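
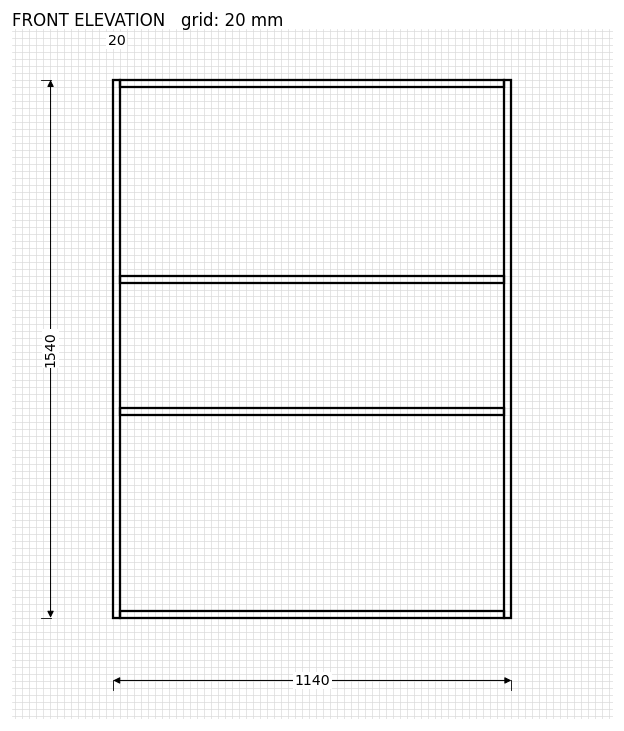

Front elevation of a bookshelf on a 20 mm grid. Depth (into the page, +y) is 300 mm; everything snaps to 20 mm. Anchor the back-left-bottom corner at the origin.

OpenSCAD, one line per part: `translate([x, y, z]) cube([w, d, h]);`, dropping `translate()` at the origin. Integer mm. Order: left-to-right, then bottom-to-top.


cube([20, 300, 1540]);
translate([20, 0, 0]) cube([1100, 300, 20]);
translate([20, 0, 580]) cube([1100, 300, 20]);
translate([20, 0, 960]) cube([1100, 300, 20]);
translate([20, 0, 1520]) cube([1100, 300, 20]);
translate([1120, 0, 0]) cube([20, 300, 1540]);


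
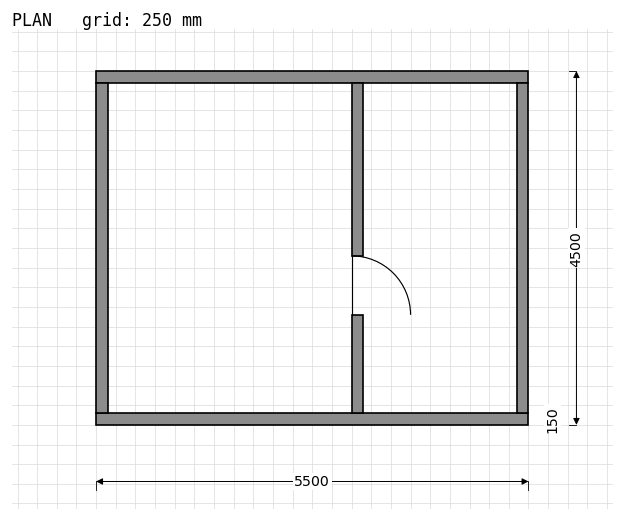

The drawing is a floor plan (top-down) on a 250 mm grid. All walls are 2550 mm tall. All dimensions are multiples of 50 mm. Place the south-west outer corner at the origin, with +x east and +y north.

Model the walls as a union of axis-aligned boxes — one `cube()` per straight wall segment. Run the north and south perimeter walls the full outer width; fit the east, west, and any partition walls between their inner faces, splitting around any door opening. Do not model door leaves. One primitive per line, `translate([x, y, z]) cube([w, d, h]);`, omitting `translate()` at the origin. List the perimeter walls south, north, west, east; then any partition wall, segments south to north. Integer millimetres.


cube([5500, 150, 2550]);
translate([0, 4350, 0]) cube([5500, 150, 2550]);
translate([0, 150, 0]) cube([150, 4200, 2550]);
translate([5350, 150, 0]) cube([150, 4200, 2550]);
translate([3250, 150, 0]) cube([150, 1250, 2550]);
translate([3250, 2150, 0]) cube([150, 2200, 2550]);


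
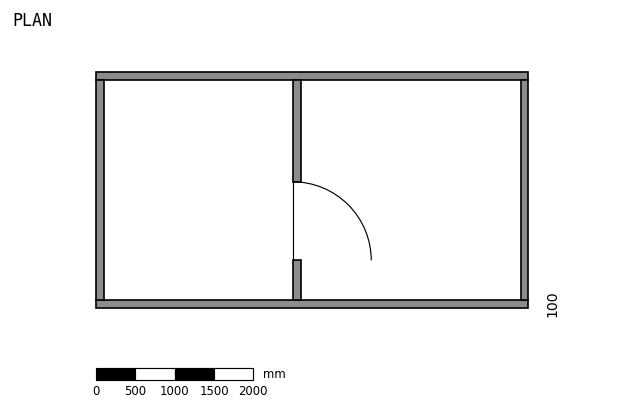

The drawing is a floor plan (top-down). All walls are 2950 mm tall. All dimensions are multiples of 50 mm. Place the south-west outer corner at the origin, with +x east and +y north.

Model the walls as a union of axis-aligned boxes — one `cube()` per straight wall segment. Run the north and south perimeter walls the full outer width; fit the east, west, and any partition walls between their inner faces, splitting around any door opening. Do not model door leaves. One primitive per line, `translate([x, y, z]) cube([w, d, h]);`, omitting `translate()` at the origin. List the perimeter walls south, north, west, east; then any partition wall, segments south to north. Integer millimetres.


cube([5500, 100, 2950]);
translate([0, 2900, 0]) cube([5500, 100, 2950]);
translate([0, 100, 0]) cube([100, 2800, 2950]);
translate([5400, 100, 0]) cube([100, 2800, 2950]);
translate([2500, 100, 0]) cube([100, 500, 2950]);
translate([2500, 1600, 0]) cube([100, 1300, 2950]);


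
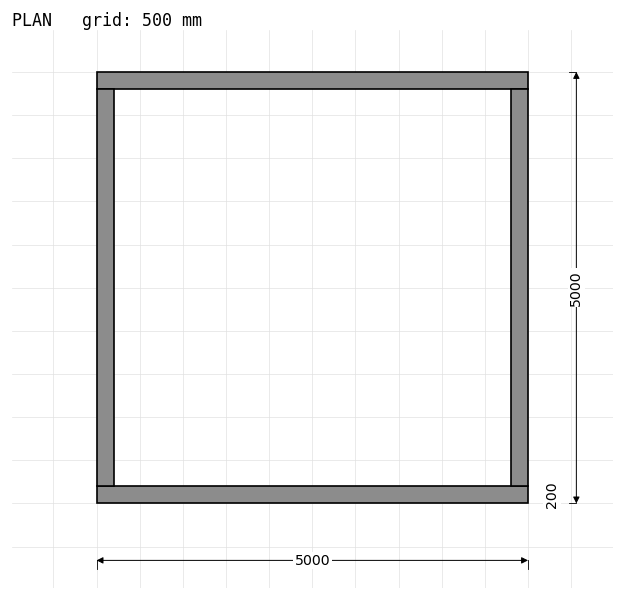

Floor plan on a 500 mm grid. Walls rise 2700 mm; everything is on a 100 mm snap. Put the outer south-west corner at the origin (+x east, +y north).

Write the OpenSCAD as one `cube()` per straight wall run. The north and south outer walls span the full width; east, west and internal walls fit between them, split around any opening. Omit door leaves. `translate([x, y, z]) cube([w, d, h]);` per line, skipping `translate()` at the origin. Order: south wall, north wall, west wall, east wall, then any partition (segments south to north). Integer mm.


cube([5000, 200, 2700]);
translate([0, 4800, 0]) cube([5000, 200, 2700]);
translate([0, 200, 0]) cube([200, 4600, 2700]);
translate([4800, 200, 0]) cube([200, 4600, 2700]);


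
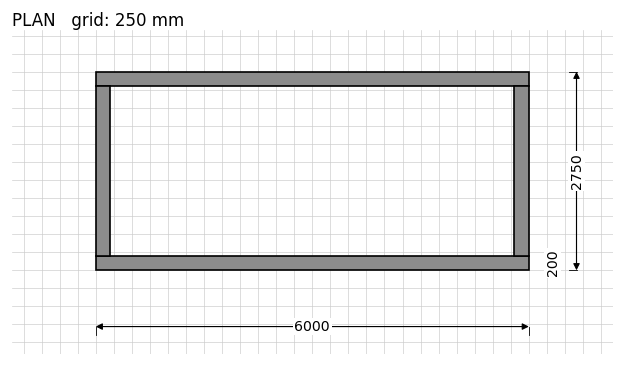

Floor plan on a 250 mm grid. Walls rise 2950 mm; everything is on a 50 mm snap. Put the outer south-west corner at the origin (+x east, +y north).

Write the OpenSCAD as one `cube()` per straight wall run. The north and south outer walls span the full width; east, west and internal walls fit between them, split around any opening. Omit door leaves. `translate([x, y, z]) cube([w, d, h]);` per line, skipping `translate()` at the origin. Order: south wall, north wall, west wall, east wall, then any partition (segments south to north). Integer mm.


cube([6000, 200, 2950]);
translate([0, 2550, 0]) cube([6000, 200, 2950]);
translate([0, 200, 0]) cube([200, 2350, 2950]);
translate([5800, 200, 0]) cube([200, 2350, 2950]);


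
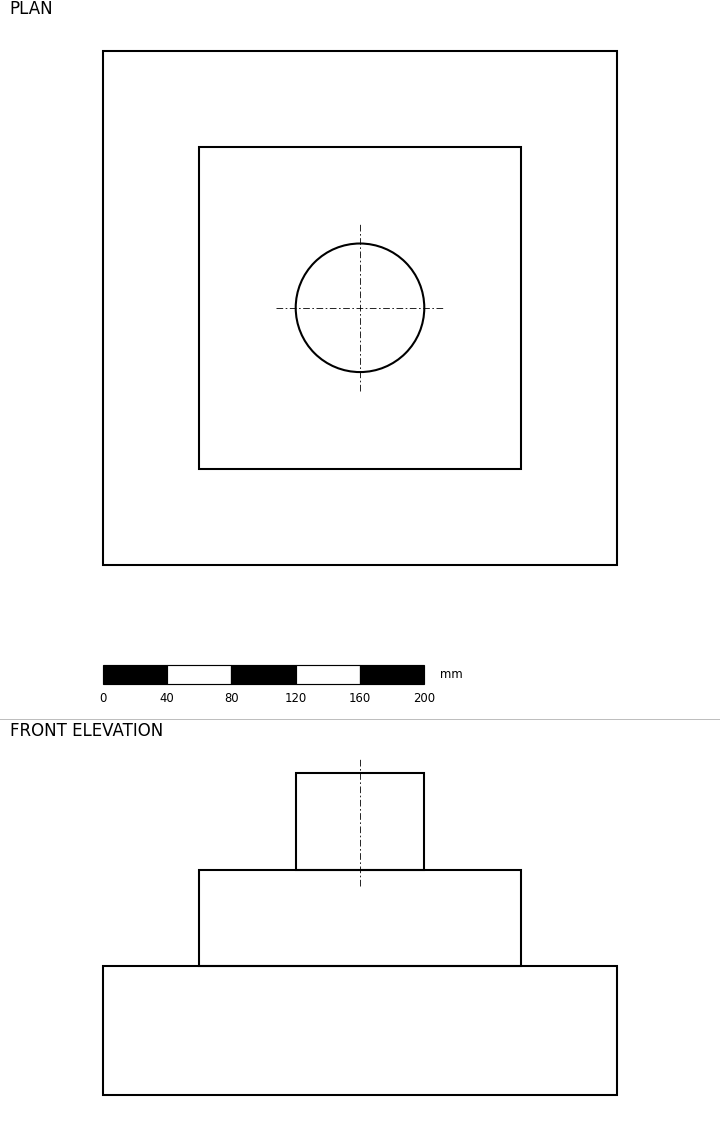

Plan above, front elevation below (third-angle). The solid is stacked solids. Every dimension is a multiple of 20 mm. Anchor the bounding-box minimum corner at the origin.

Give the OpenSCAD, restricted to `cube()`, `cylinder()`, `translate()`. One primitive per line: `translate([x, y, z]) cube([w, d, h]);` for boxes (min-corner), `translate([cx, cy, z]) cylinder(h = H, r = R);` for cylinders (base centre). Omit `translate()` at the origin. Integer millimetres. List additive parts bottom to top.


cube([320, 320, 80]);
translate([60, 60, 80]) cube([200, 200, 60]);
translate([160, 160, 140]) cylinder(h = 60, r = 40);


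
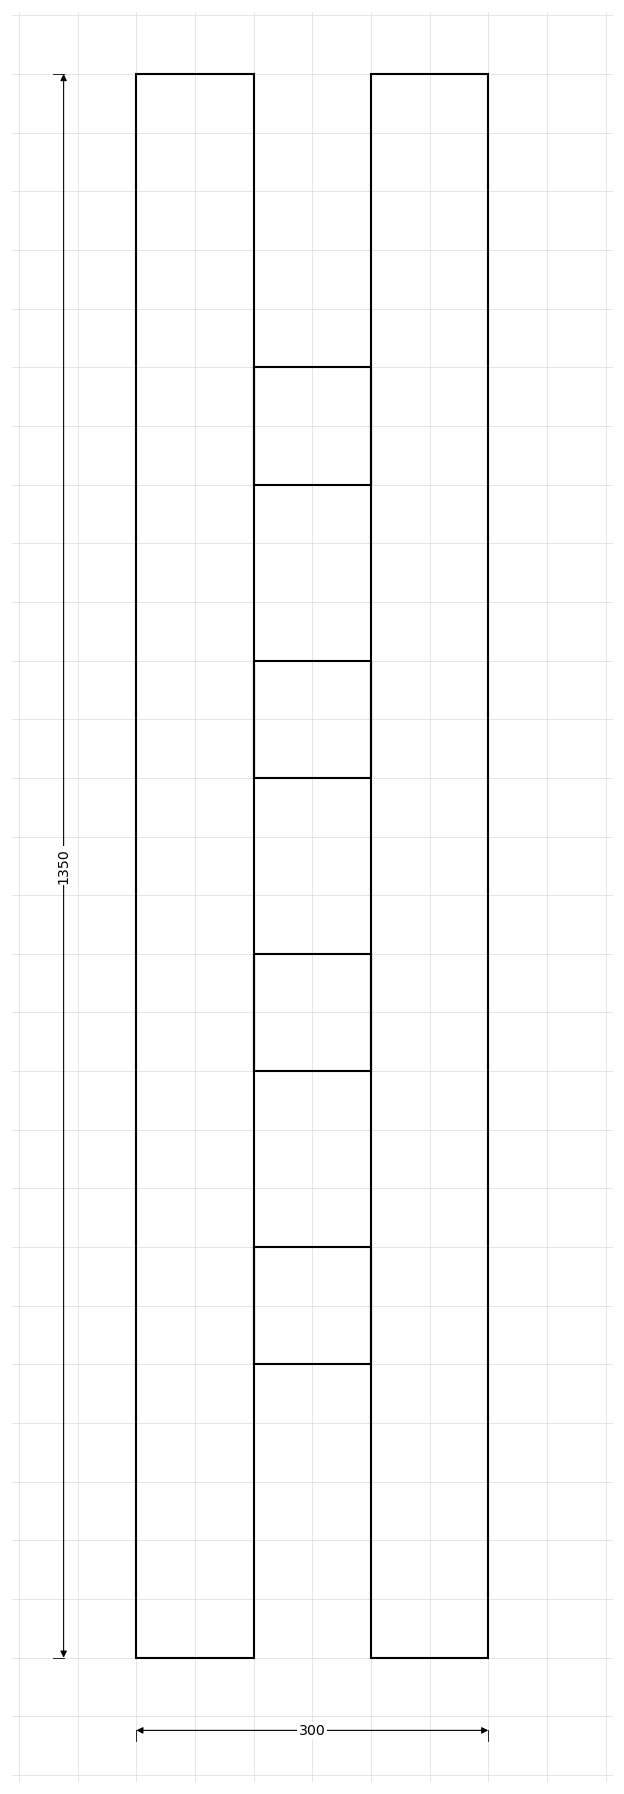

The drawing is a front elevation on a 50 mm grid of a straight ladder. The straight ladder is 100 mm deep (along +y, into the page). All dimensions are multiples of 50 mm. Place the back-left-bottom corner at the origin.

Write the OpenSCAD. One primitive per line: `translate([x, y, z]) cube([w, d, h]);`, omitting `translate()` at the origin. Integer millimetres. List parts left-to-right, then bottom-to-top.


cube([100, 100, 1350]);
translate([100, 0, 250]) cube([100, 100, 100]);
translate([100, 0, 500]) cube([100, 100, 100]);
translate([100, 0, 750]) cube([100, 100, 100]);
translate([100, 0, 1000]) cube([100, 100, 100]);
translate([200, 0, 0]) cube([100, 100, 1350]);


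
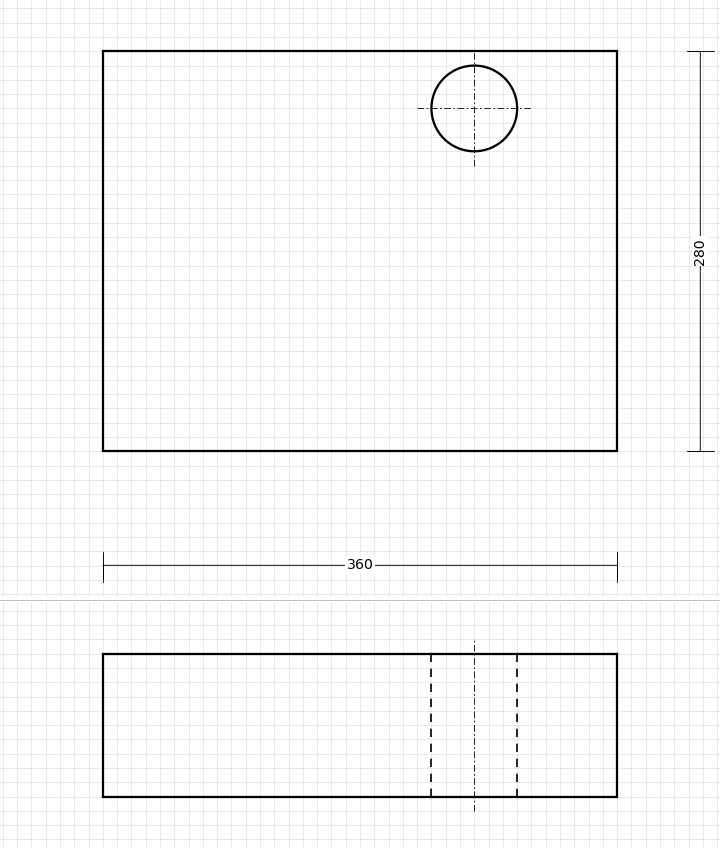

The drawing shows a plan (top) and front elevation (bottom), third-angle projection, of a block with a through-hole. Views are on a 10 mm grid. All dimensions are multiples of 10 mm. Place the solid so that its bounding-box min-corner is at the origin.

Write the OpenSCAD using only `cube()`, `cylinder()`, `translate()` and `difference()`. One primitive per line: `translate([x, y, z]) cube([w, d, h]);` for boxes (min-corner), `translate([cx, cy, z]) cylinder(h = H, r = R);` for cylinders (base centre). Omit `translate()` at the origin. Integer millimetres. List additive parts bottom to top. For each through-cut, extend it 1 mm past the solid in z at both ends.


difference() {
  cube([360, 280, 100]);
  translate([260, 240, -1]) cylinder(h = 102, r = 30);
}


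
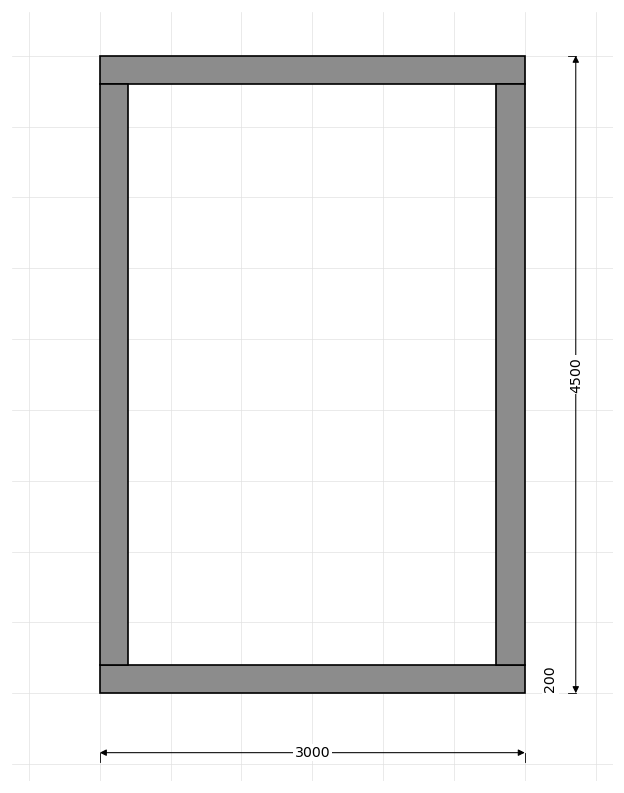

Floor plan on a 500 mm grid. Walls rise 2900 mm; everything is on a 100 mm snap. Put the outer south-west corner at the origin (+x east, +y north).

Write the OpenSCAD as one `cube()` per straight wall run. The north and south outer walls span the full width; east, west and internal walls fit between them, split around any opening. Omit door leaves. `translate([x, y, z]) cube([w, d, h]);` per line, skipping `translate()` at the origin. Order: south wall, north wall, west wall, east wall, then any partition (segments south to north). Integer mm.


cube([3000, 200, 2900]);
translate([0, 4300, 0]) cube([3000, 200, 2900]);
translate([0, 200, 0]) cube([200, 4100, 2900]);
translate([2800, 200, 0]) cube([200, 4100, 2900]);


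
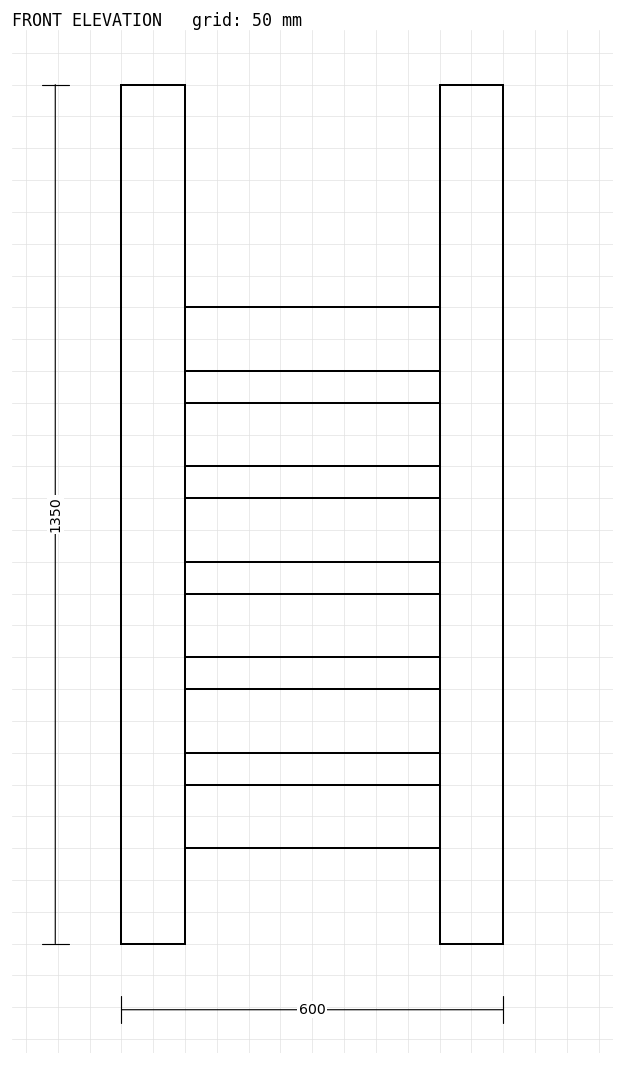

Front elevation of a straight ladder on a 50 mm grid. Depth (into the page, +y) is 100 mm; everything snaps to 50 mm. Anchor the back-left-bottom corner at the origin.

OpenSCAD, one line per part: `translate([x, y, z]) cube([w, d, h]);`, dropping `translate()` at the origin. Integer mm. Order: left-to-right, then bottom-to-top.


cube([100, 100, 1350]);
translate([100, 0, 150]) cube([400, 100, 100]);
translate([100, 0, 300]) cube([400, 100, 100]);
translate([100, 0, 450]) cube([400, 100, 100]);
translate([100, 0, 600]) cube([400, 100, 100]);
translate([100, 0, 750]) cube([400, 100, 100]);
translate([100, 0, 900]) cube([400, 100, 100]);
translate([500, 0, 0]) cube([100, 100, 1350]);


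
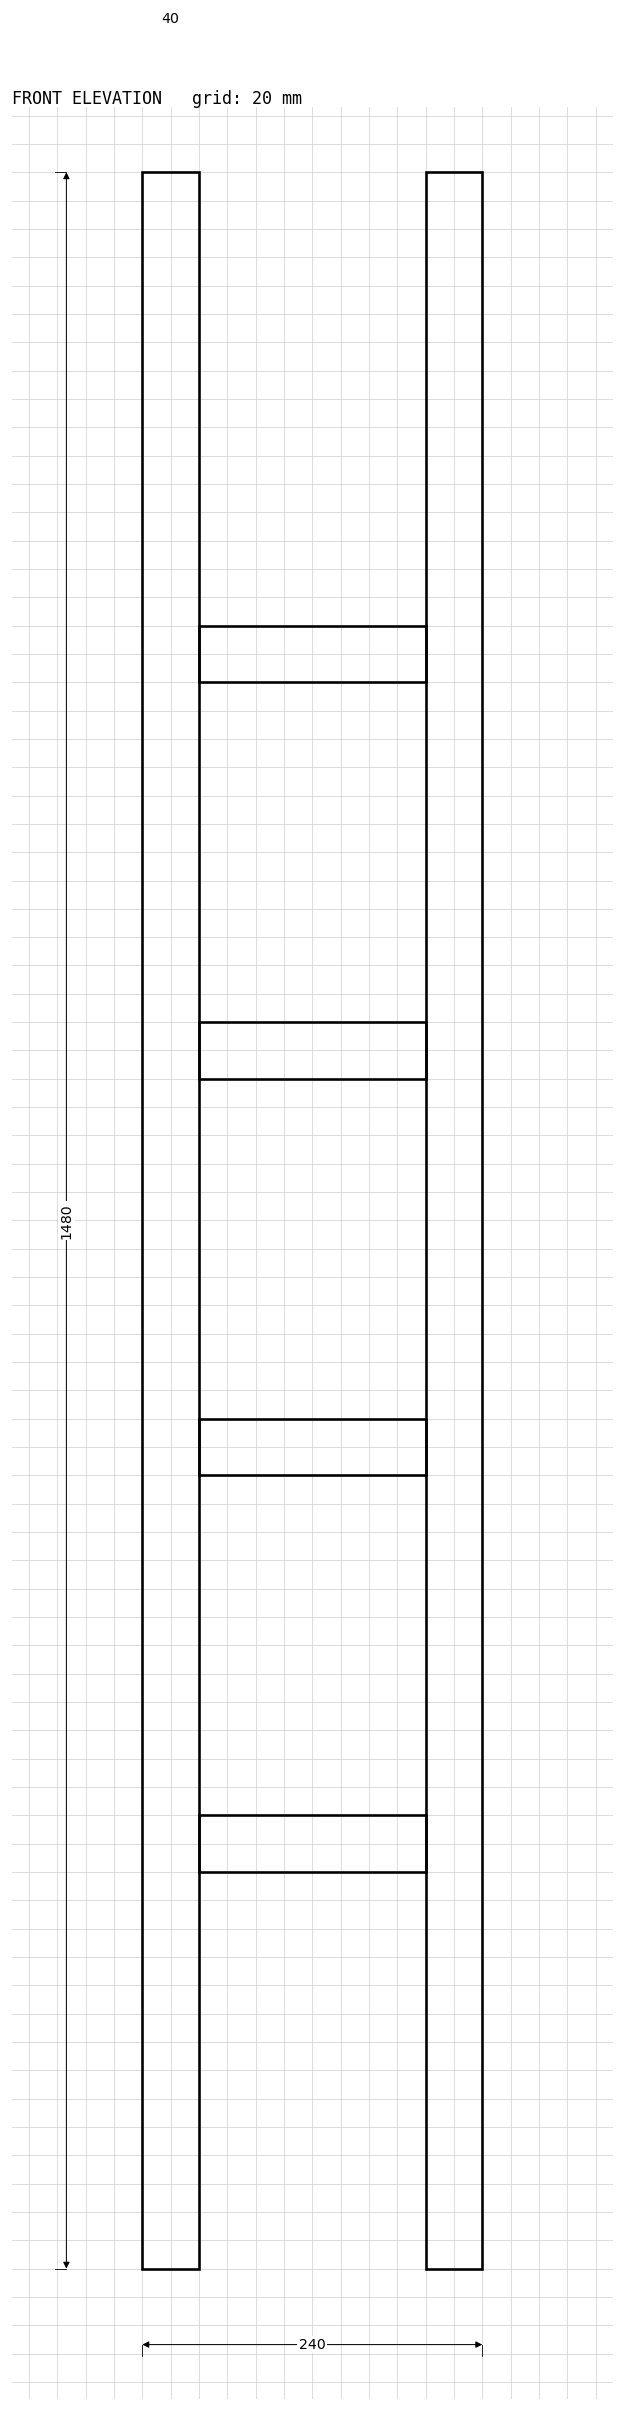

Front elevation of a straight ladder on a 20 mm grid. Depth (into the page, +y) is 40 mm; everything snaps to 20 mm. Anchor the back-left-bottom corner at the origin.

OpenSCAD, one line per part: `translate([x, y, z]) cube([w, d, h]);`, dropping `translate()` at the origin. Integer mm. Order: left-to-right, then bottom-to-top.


cube([40, 40, 1480]);
translate([40, 0, 280]) cube([160, 40, 40]);
translate([40, 0, 560]) cube([160, 40, 40]);
translate([40, 0, 840]) cube([160, 40, 40]);
translate([40, 0, 1120]) cube([160, 40, 40]);
translate([200, 0, 0]) cube([40, 40, 1480]);


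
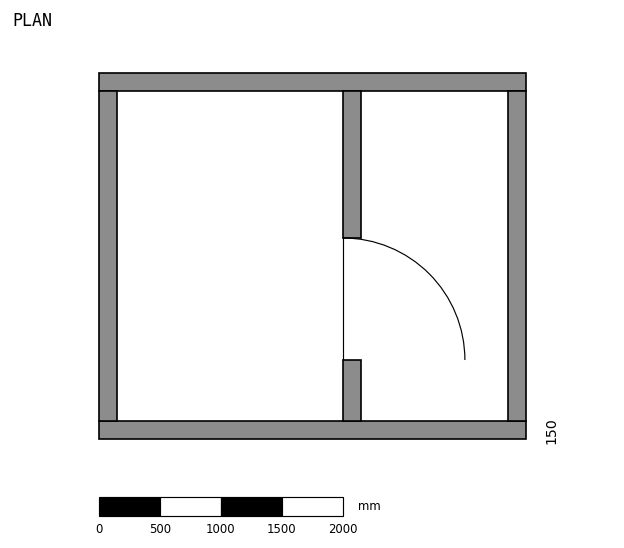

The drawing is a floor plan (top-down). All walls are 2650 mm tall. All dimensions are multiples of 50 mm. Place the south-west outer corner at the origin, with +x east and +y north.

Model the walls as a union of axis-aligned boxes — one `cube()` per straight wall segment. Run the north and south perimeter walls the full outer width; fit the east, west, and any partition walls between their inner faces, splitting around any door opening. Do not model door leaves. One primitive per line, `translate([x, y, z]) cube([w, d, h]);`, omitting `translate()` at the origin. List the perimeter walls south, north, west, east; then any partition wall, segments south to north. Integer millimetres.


cube([3500, 150, 2650]);
translate([0, 2850, 0]) cube([3500, 150, 2650]);
translate([0, 150, 0]) cube([150, 2700, 2650]);
translate([3350, 150, 0]) cube([150, 2700, 2650]);
translate([2000, 150, 0]) cube([150, 500, 2650]);
translate([2000, 1650, 0]) cube([150, 1200, 2650]);


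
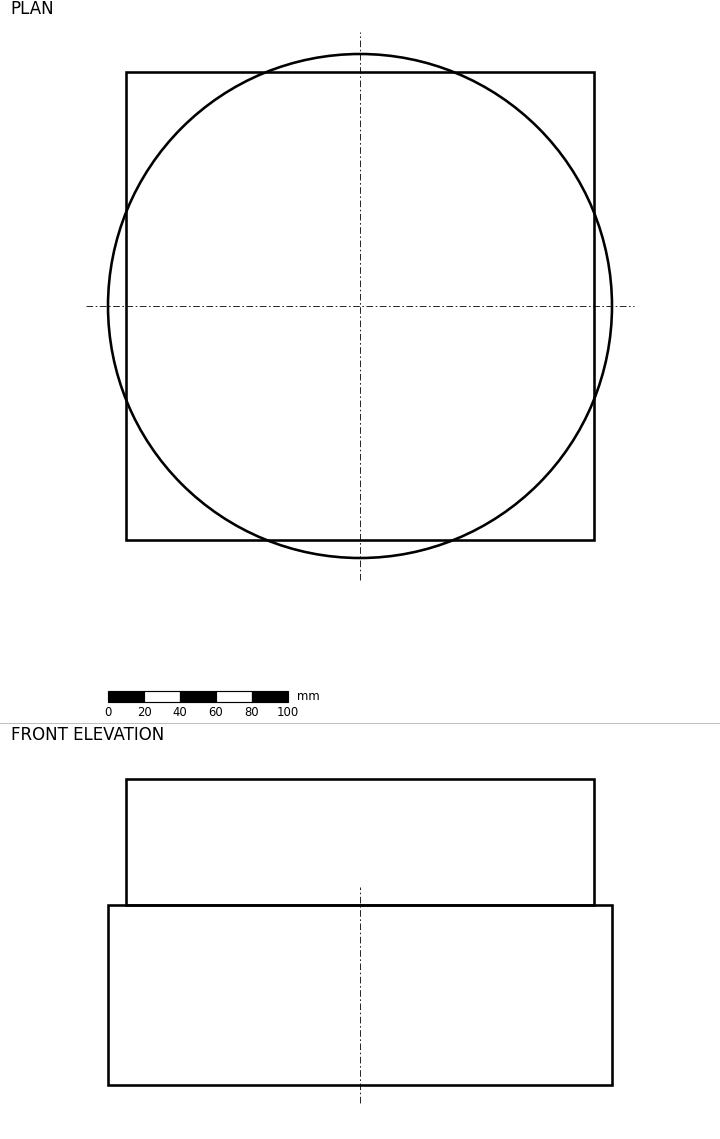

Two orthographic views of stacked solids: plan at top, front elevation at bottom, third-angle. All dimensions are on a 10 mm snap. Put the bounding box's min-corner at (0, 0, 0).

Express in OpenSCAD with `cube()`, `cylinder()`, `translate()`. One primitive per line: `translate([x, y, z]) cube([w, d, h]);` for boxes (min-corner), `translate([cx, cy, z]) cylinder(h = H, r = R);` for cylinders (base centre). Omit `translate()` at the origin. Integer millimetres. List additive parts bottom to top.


translate([140, 140, 0]) cylinder(h = 100, r = 140);
translate([10, 10, 100]) cube([260, 260, 70]);


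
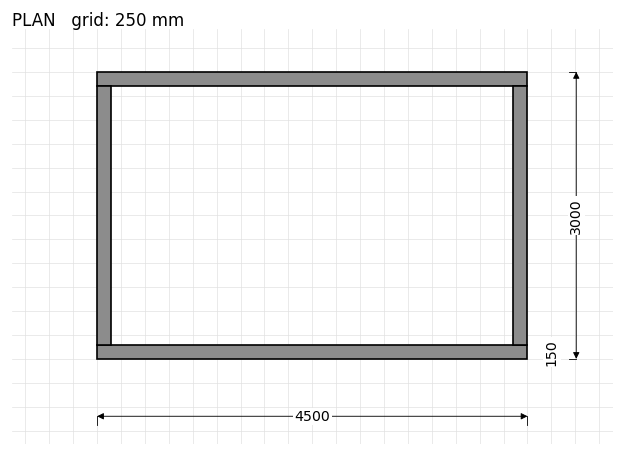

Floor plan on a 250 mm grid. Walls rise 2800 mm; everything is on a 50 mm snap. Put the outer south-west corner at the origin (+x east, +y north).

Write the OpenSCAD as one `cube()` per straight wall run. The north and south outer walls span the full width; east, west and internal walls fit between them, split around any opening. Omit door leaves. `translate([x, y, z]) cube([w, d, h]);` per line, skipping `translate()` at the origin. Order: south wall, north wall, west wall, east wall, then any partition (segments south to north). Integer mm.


cube([4500, 150, 2800]);
translate([0, 2850, 0]) cube([4500, 150, 2800]);
translate([0, 150, 0]) cube([150, 2700, 2800]);
translate([4350, 150, 0]) cube([150, 2700, 2800]);


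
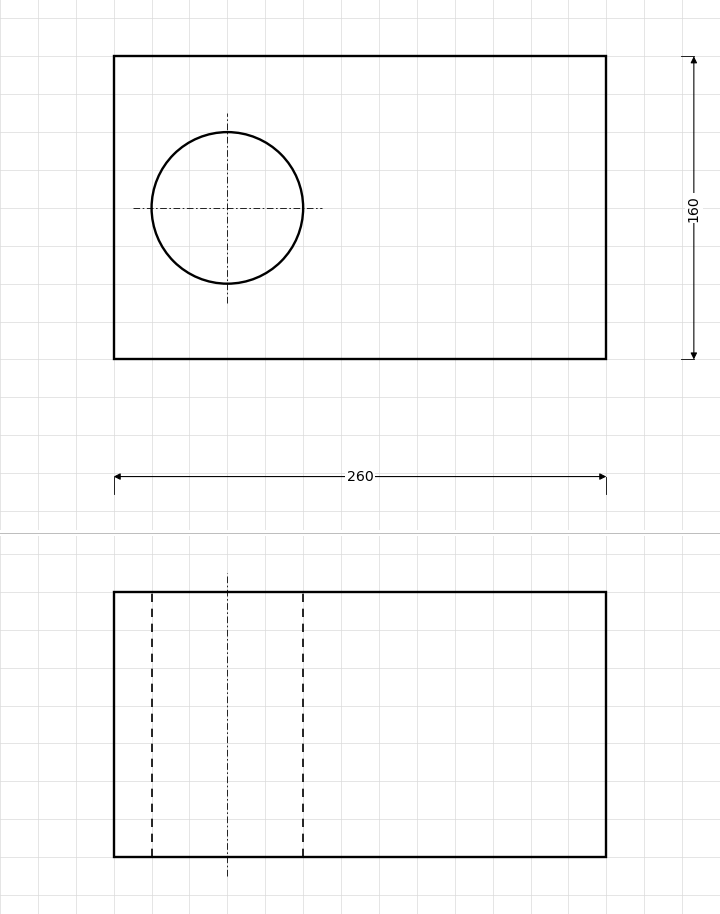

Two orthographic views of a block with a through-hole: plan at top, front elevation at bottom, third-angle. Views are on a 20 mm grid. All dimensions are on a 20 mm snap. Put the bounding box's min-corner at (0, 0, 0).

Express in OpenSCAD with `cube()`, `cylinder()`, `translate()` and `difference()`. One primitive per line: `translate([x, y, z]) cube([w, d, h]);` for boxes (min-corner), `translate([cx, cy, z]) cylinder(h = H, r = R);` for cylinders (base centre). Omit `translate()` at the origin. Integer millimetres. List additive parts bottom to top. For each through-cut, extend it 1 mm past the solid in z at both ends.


difference() {
  cube([260, 160, 140]);
  translate([60, 80, -1]) cylinder(h = 142, r = 40);
}


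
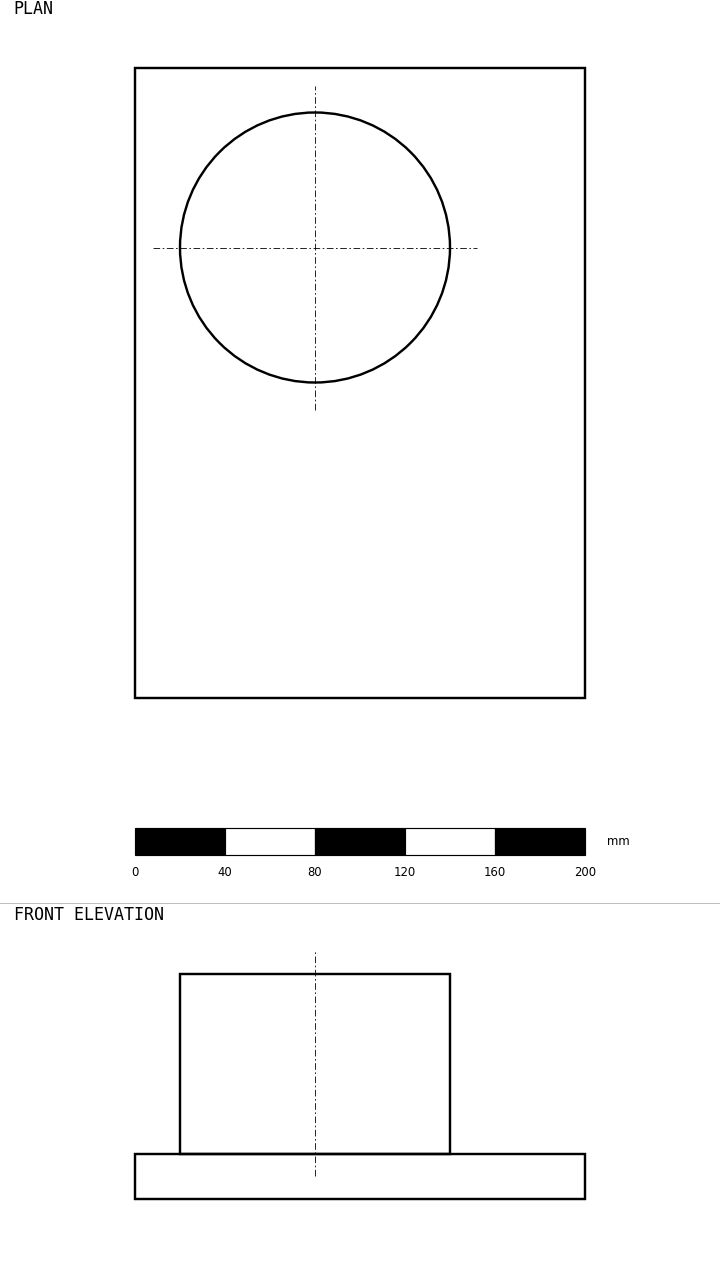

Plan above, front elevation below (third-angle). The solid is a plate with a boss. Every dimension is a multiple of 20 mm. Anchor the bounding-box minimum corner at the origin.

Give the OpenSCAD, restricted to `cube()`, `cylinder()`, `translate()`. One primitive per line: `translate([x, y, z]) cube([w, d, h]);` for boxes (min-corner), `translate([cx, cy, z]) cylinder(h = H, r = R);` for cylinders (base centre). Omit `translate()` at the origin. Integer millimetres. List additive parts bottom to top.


cube([200, 280, 20]);
translate([80, 200, 20]) cylinder(h = 80, r = 60);


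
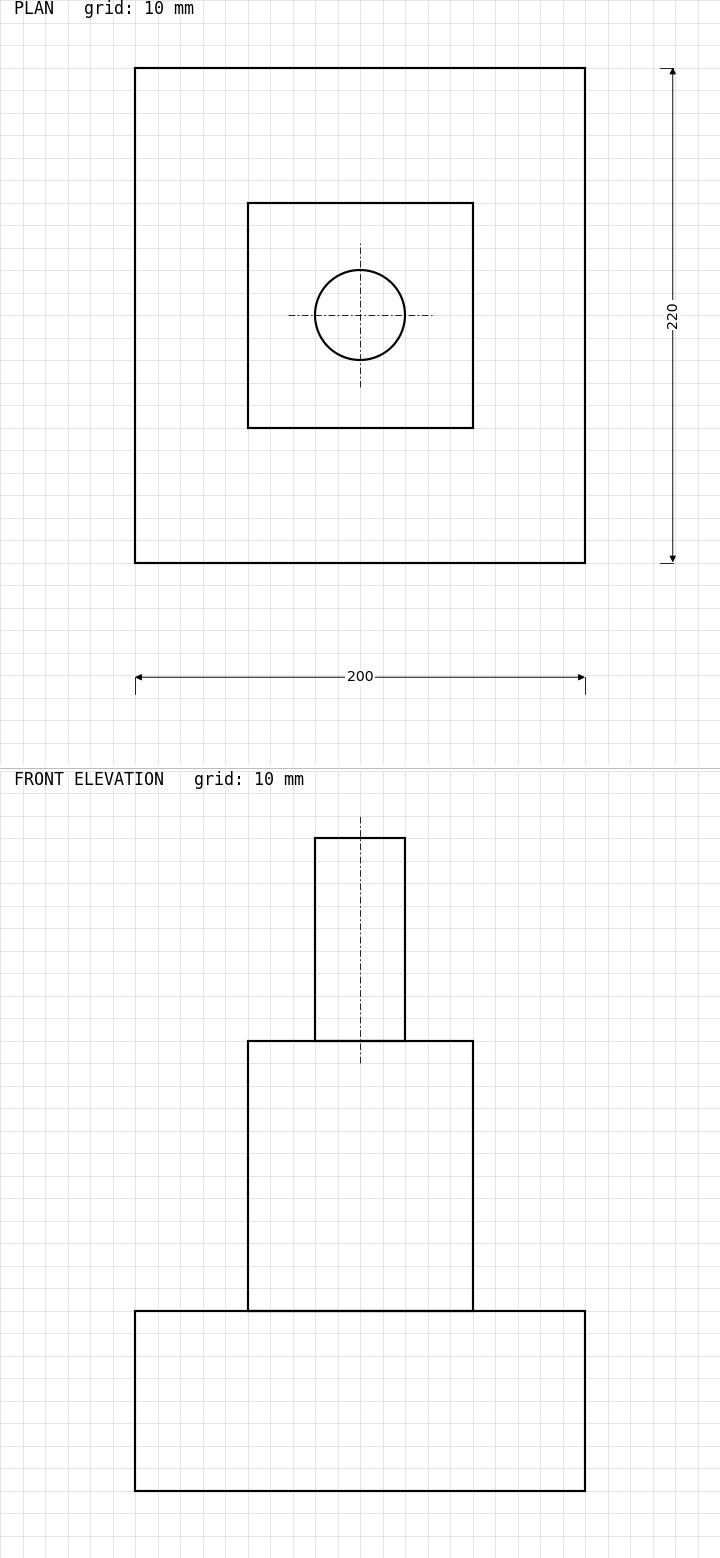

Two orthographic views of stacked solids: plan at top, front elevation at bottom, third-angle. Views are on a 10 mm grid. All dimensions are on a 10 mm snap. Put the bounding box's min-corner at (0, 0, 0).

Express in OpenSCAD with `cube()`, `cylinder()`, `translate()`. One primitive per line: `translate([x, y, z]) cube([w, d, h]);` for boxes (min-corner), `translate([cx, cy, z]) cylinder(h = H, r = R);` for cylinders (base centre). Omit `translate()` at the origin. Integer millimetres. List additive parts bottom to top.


cube([200, 220, 80]);
translate([50, 60, 80]) cube([100, 100, 120]);
translate([100, 110, 200]) cylinder(h = 90, r = 20);


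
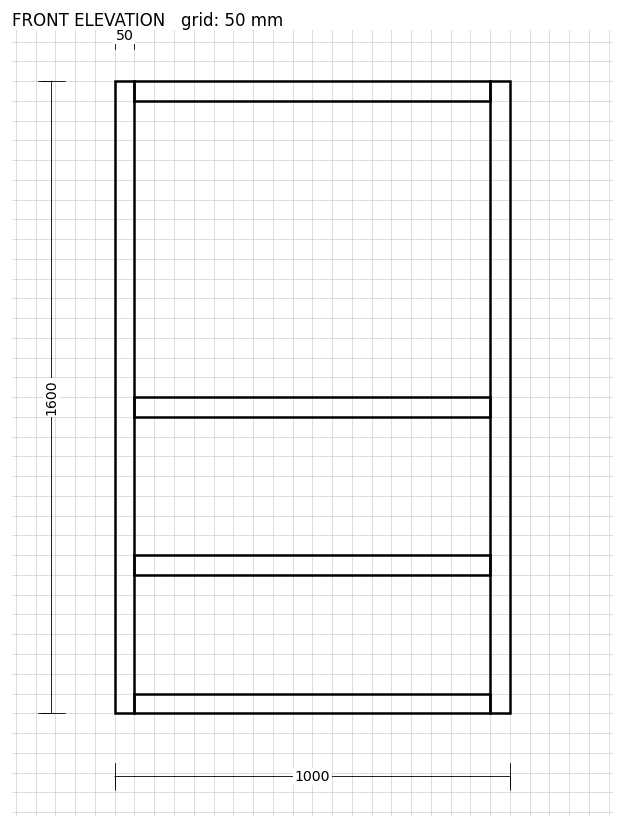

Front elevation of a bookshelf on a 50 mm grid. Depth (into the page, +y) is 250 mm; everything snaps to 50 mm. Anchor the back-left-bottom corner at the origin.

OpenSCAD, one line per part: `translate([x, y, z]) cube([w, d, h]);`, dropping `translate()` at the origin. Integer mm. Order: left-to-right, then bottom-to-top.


cube([50, 250, 1600]);
translate([50, 0, 0]) cube([900, 250, 50]);
translate([50, 0, 350]) cube([900, 250, 50]);
translate([50, 0, 750]) cube([900, 250, 50]);
translate([50, 0, 1550]) cube([900, 250, 50]);
translate([950, 0, 0]) cube([50, 250, 1600]);


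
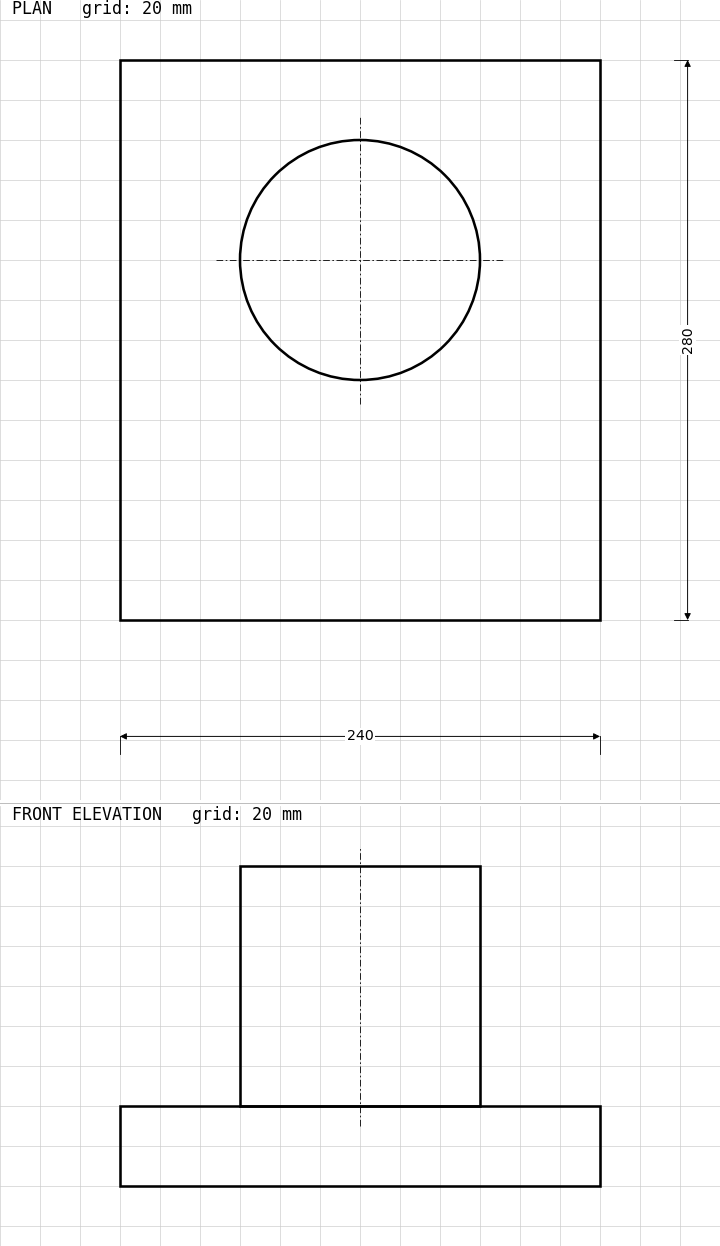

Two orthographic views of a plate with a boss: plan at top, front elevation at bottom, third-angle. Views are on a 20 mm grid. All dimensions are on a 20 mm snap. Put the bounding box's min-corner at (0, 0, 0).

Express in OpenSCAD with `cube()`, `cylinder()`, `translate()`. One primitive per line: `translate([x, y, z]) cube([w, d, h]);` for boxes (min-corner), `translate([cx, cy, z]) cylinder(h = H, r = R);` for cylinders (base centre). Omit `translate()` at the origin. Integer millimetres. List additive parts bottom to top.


cube([240, 280, 40]);
translate([120, 180, 40]) cylinder(h = 120, r = 60);


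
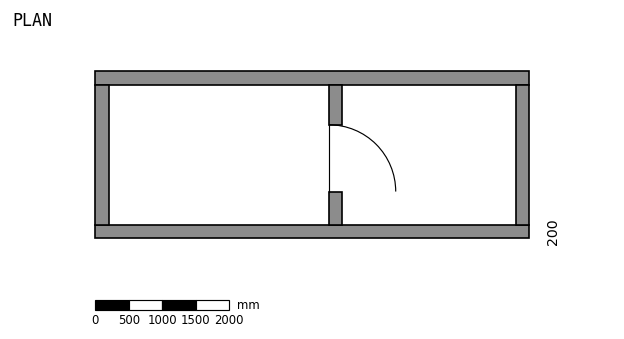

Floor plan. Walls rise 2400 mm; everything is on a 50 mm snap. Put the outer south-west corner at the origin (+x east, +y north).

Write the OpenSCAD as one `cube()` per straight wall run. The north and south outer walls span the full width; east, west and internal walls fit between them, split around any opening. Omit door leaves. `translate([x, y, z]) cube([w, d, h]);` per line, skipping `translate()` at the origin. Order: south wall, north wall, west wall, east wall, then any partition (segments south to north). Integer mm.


cube([6500, 200, 2400]);
translate([0, 2300, 0]) cube([6500, 200, 2400]);
translate([0, 200, 0]) cube([200, 2100, 2400]);
translate([6300, 200, 0]) cube([200, 2100, 2400]);
translate([3500, 200, 0]) cube([200, 500, 2400]);
translate([3500, 1700, 0]) cube([200, 600, 2400]);


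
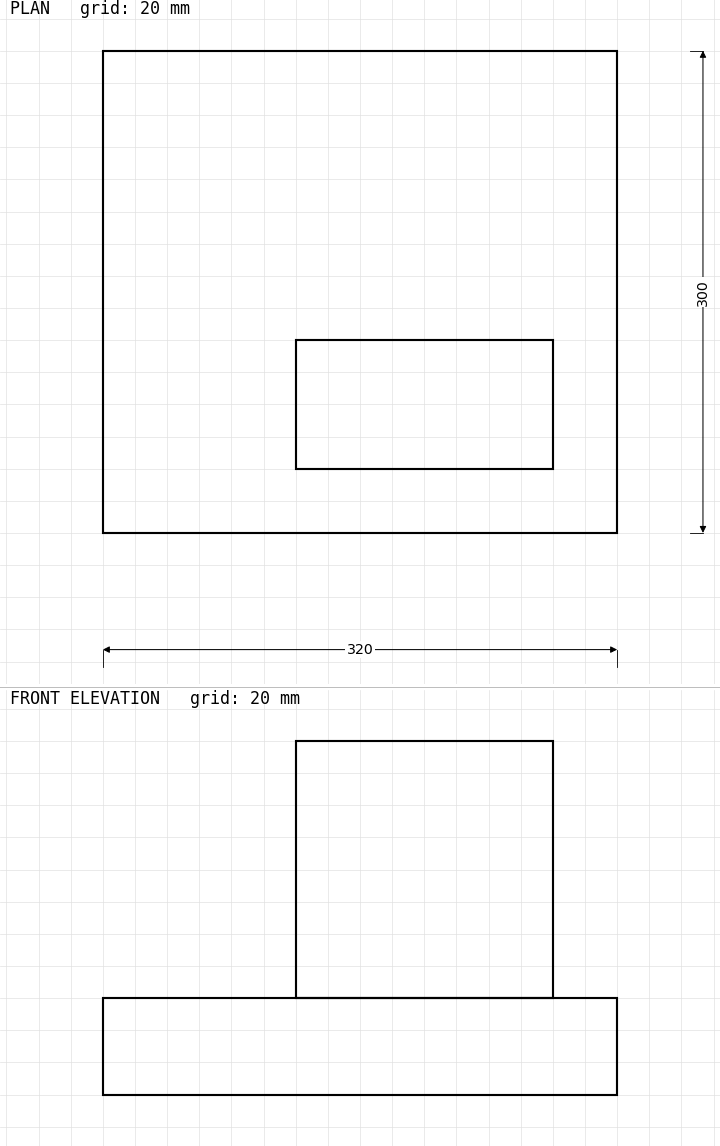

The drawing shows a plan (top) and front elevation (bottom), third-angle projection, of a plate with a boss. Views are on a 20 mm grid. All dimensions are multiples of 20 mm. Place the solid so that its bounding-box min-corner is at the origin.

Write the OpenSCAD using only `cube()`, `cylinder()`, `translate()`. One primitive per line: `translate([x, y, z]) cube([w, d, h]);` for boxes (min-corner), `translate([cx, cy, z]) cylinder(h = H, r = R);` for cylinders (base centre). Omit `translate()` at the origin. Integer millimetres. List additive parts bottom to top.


cube([320, 300, 60]);
translate([120, 40, 60]) cube([160, 80, 160]);


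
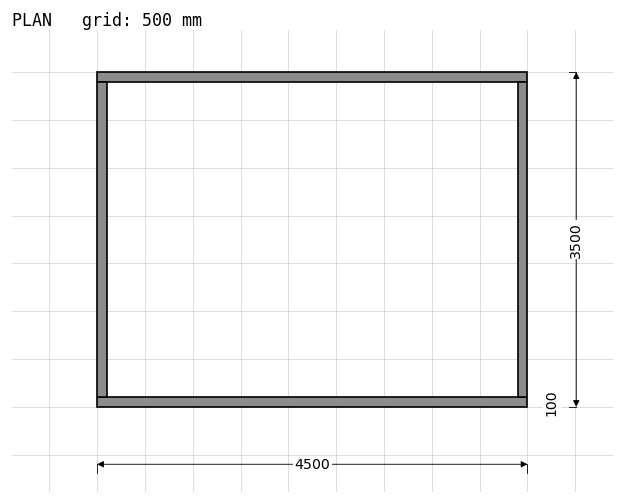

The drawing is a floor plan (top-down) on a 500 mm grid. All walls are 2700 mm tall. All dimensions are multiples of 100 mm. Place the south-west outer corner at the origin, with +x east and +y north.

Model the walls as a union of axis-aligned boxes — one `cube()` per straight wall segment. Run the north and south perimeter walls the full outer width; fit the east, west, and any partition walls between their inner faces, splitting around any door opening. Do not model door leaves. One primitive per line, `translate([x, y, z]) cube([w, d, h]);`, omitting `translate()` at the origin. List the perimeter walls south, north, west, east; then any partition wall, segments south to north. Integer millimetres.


cube([4500, 100, 2700]);
translate([0, 3400, 0]) cube([4500, 100, 2700]);
translate([0, 100, 0]) cube([100, 3300, 2700]);
translate([4400, 100, 0]) cube([100, 3300, 2700]);


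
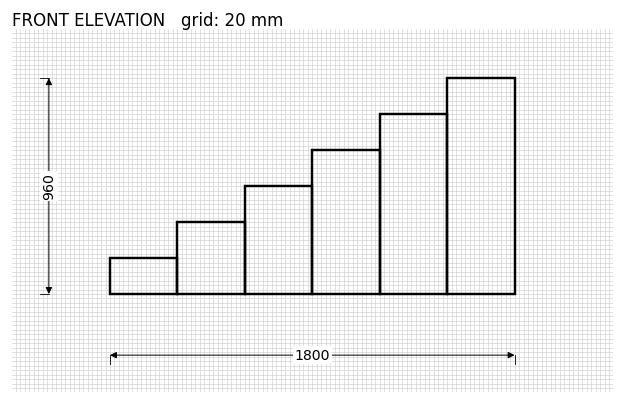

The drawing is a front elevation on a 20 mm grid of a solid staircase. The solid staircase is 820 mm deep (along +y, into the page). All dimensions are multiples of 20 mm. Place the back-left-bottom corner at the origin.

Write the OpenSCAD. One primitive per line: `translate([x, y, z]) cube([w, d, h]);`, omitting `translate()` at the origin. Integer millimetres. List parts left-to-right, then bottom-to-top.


cube([300, 820, 160]);
translate([300, 0, 0]) cube([300, 820, 320]);
translate([600, 0, 0]) cube([300, 820, 480]);
translate([900, 0, 0]) cube([300, 820, 640]);
translate([1200, 0, 0]) cube([300, 820, 800]);
translate([1500, 0, 0]) cube([300, 820, 960]);


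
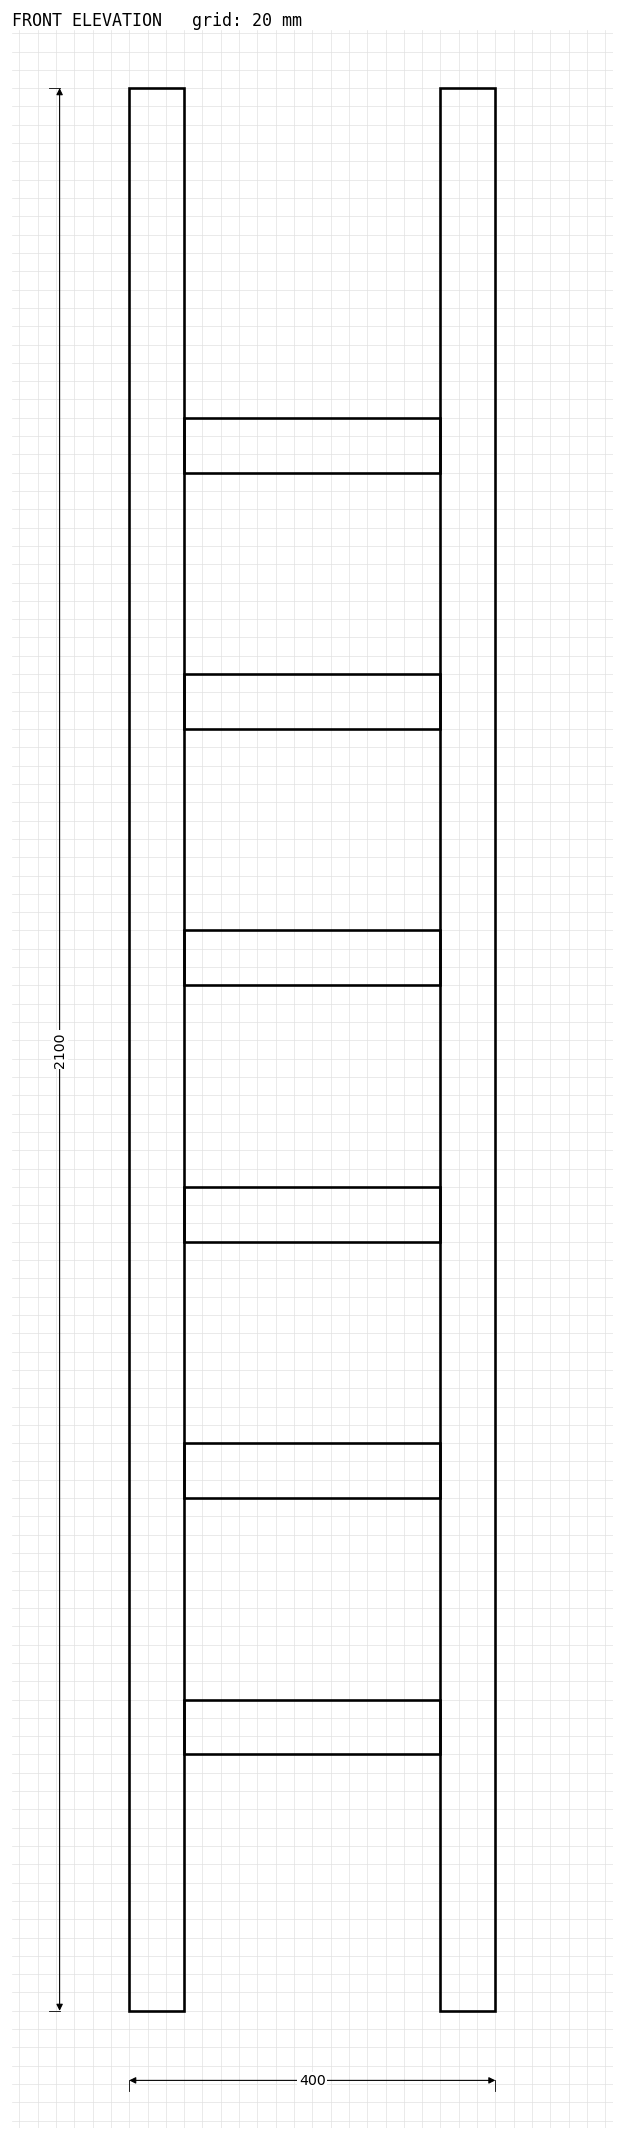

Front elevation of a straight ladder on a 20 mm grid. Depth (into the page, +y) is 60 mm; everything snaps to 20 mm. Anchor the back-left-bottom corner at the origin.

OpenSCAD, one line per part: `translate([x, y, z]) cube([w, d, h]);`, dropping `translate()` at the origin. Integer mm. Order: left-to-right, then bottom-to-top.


cube([60, 60, 2100]);
translate([60, 0, 280]) cube([280, 60, 60]);
translate([60, 0, 560]) cube([280, 60, 60]);
translate([60, 0, 840]) cube([280, 60, 60]);
translate([60, 0, 1120]) cube([280, 60, 60]);
translate([60, 0, 1400]) cube([280, 60, 60]);
translate([60, 0, 1680]) cube([280, 60, 60]);
translate([340, 0, 0]) cube([60, 60, 2100]);


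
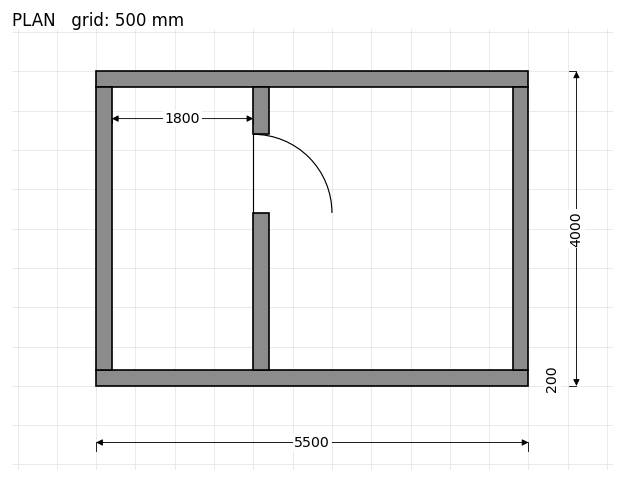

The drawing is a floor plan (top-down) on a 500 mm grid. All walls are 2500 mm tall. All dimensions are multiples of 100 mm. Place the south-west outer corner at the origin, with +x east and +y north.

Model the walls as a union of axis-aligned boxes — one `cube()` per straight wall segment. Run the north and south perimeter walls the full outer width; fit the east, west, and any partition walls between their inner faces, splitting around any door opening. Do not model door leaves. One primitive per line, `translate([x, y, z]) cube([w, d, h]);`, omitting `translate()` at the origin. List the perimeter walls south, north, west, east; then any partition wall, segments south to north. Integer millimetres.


cube([5500, 200, 2500]);
translate([0, 3800, 0]) cube([5500, 200, 2500]);
translate([0, 200, 0]) cube([200, 3600, 2500]);
translate([5300, 200, 0]) cube([200, 3600, 2500]);
translate([2000, 200, 0]) cube([200, 2000, 2500]);
translate([2000, 3200, 0]) cube([200, 600, 2500]);


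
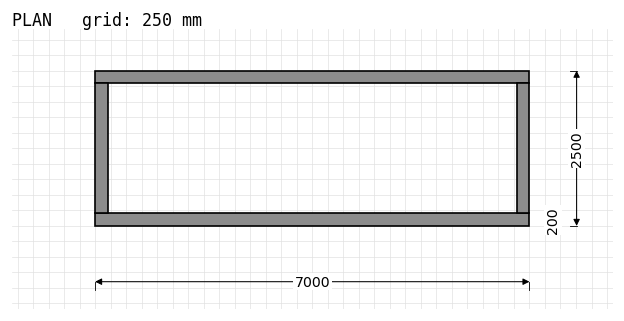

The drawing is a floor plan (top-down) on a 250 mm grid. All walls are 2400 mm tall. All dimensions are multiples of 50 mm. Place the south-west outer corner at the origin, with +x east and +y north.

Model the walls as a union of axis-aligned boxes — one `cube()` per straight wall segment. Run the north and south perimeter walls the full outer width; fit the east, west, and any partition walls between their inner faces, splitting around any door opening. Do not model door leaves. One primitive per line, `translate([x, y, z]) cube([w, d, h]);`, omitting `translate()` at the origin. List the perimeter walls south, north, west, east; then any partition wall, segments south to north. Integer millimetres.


cube([7000, 200, 2400]);
translate([0, 2300, 0]) cube([7000, 200, 2400]);
translate([0, 200, 0]) cube([200, 2100, 2400]);
translate([6800, 200, 0]) cube([200, 2100, 2400]);


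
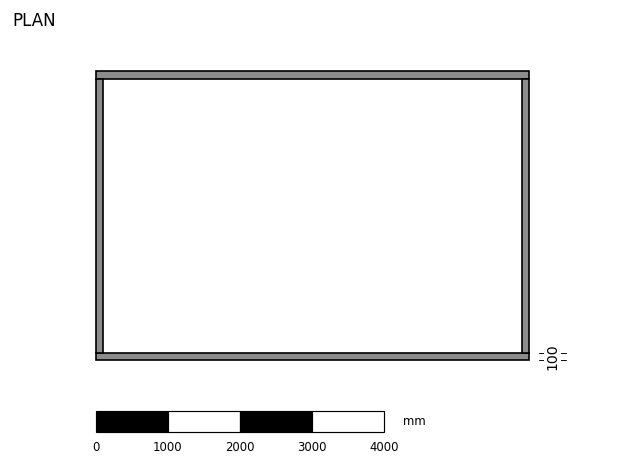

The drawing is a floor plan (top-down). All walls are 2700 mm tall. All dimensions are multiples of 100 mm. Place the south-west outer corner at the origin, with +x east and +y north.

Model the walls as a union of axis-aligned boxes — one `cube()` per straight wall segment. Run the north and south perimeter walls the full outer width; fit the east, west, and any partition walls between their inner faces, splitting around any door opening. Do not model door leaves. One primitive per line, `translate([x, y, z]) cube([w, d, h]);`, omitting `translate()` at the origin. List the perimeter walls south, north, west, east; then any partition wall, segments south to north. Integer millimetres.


cube([6000, 100, 2700]);
translate([0, 3900, 0]) cube([6000, 100, 2700]);
translate([0, 100, 0]) cube([100, 3800, 2700]);
translate([5900, 100, 0]) cube([100, 3800, 2700]);


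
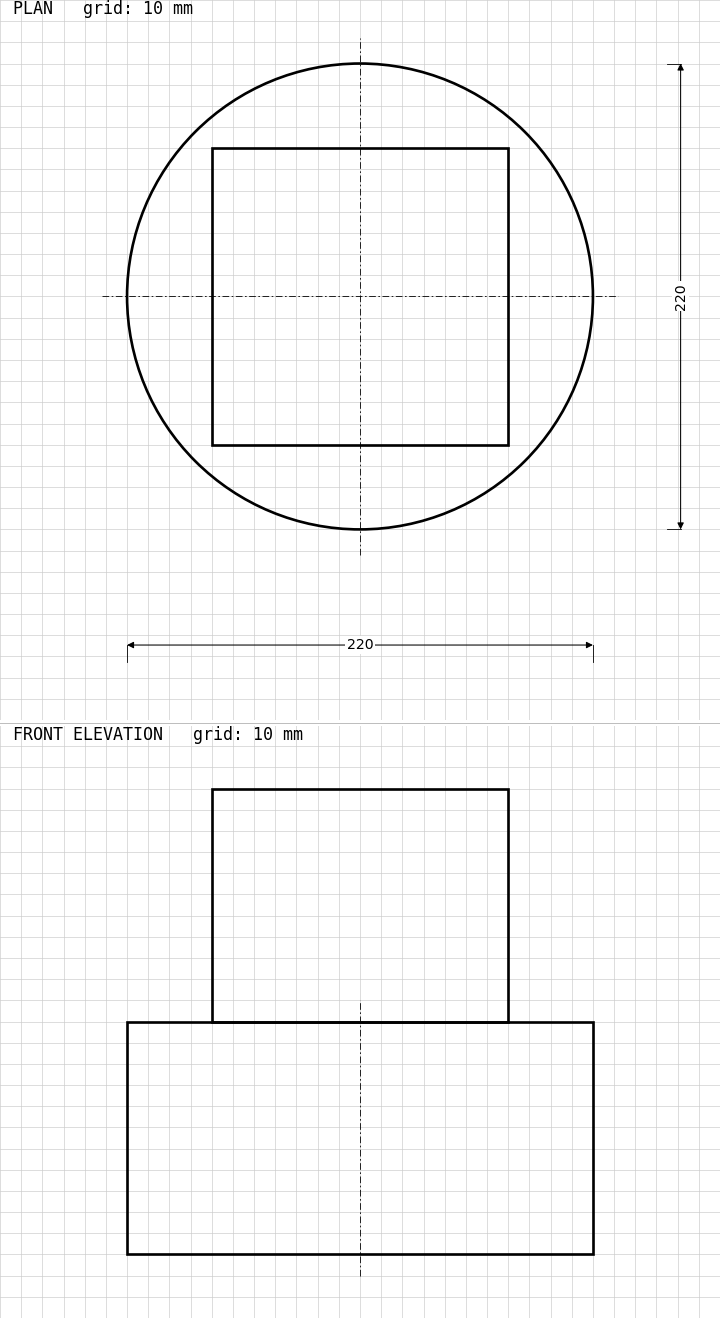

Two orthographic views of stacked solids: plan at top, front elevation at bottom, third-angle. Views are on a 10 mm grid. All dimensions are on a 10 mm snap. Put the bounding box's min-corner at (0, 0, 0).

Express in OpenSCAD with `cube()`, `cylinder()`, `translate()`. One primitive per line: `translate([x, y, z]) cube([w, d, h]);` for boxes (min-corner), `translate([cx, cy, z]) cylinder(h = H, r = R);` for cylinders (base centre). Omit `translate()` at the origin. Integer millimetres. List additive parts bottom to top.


translate([110, 110, 0]) cylinder(h = 110, r = 110);
translate([40, 40, 110]) cube([140, 140, 110]);


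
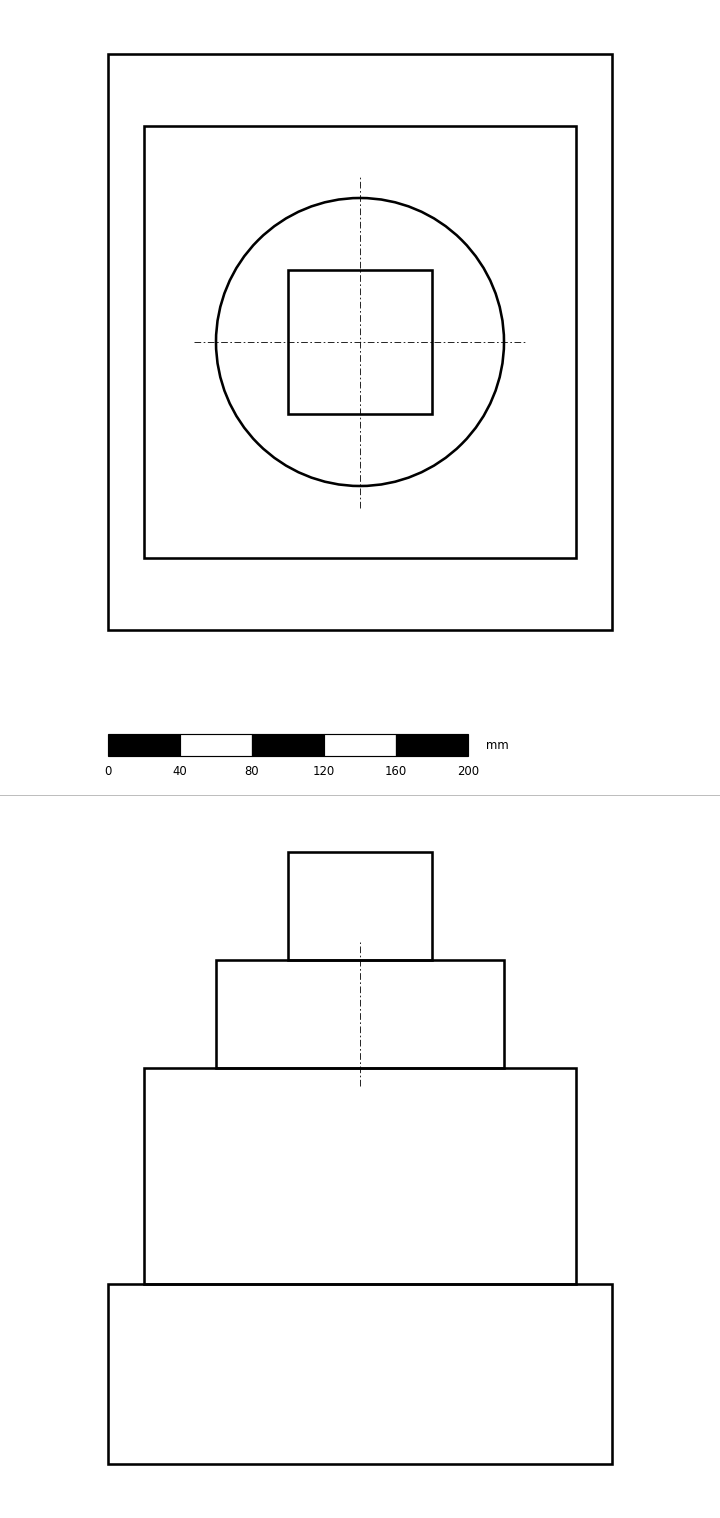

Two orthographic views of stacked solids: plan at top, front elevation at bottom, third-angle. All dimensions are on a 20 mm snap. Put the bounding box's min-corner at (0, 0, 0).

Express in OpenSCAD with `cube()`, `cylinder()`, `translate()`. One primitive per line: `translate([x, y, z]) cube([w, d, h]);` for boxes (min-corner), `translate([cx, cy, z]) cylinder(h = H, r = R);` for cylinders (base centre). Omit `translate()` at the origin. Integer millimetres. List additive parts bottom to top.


cube([280, 320, 100]);
translate([20, 40, 100]) cube([240, 240, 120]);
translate([140, 160, 220]) cylinder(h = 60, r = 80);
translate([100, 120, 280]) cube([80, 80, 60]);


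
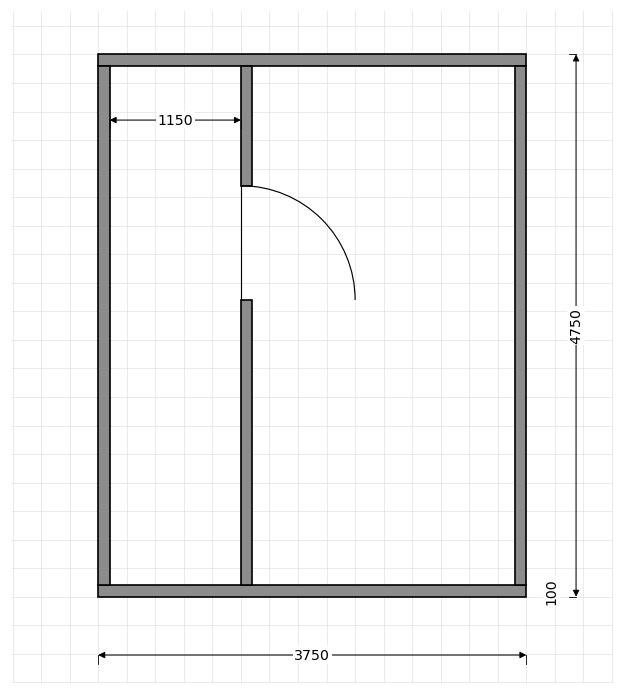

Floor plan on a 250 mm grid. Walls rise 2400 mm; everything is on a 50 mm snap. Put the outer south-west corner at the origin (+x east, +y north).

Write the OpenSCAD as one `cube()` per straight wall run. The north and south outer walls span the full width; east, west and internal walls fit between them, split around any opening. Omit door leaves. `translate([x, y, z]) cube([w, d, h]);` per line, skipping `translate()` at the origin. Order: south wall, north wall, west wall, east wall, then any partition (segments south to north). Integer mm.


cube([3750, 100, 2400]);
translate([0, 4650, 0]) cube([3750, 100, 2400]);
translate([0, 100, 0]) cube([100, 4550, 2400]);
translate([3650, 100, 0]) cube([100, 4550, 2400]);
translate([1250, 100, 0]) cube([100, 2500, 2400]);
translate([1250, 3600, 0]) cube([100, 1050, 2400]);


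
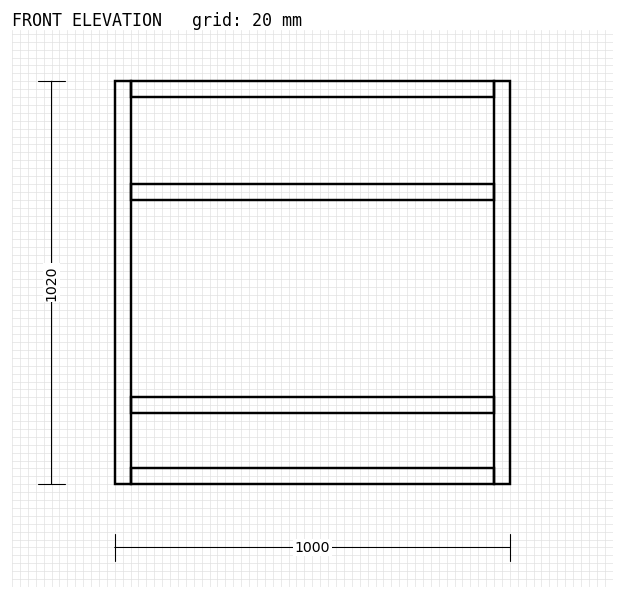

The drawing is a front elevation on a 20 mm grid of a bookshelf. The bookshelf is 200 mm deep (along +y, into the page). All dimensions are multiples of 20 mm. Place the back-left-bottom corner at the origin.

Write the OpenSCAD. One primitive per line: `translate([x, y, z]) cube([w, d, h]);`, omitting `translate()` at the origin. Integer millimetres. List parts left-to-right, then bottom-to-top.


cube([40, 200, 1020]);
translate([40, 0, 0]) cube([920, 200, 40]);
translate([40, 0, 180]) cube([920, 200, 40]);
translate([40, 0, 720]) cube([920, 200, 40]);
translate([40, 0, 980]) cube([920, 200, 40]);
translate([960, 0, 0]) cube([40, 200, 1020]);


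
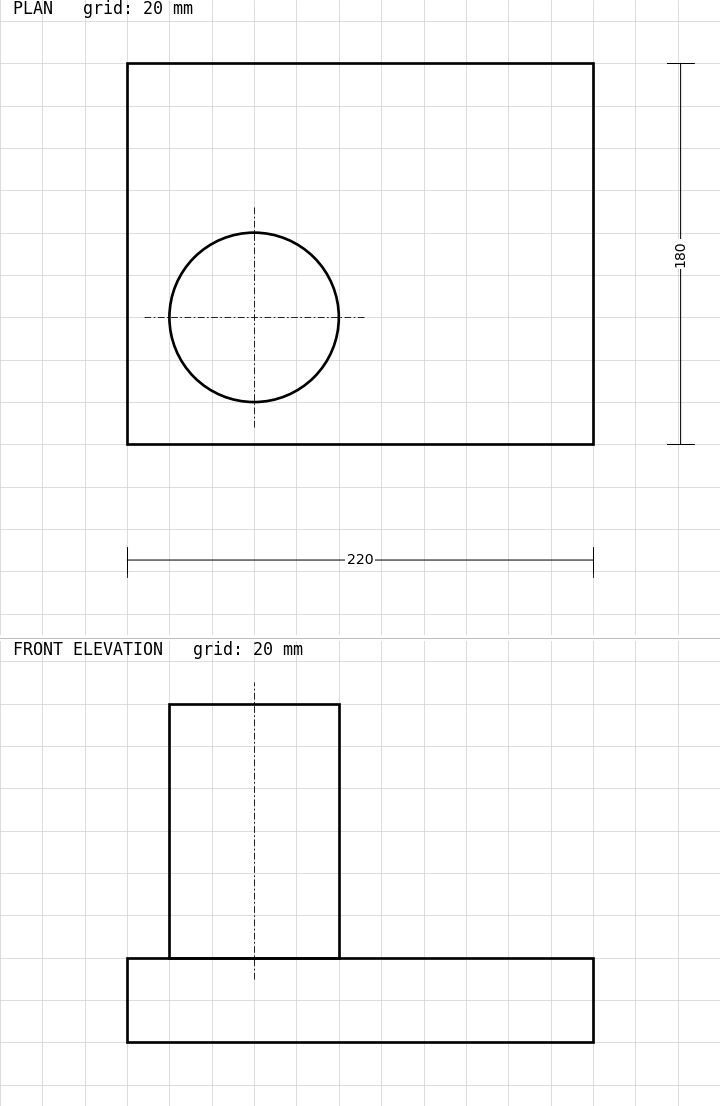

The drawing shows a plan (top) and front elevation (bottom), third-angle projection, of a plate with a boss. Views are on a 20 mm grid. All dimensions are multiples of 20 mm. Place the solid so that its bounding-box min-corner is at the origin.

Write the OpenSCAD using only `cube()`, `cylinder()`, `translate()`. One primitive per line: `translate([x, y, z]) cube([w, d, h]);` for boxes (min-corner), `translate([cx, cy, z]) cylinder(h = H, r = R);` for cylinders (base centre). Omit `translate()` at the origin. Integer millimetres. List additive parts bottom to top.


cube([220, 180, 40]);
translate([60, 60, 40]) cylinder(h = 120, r = 40);


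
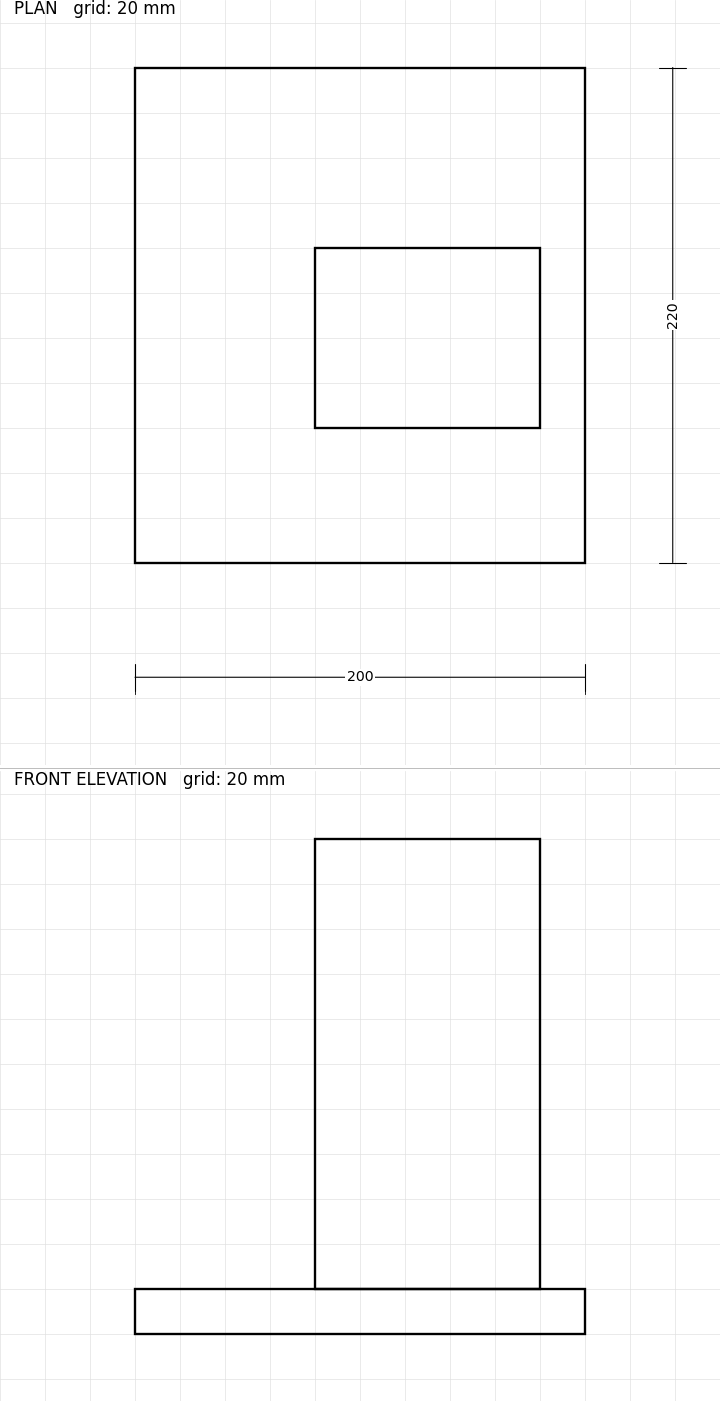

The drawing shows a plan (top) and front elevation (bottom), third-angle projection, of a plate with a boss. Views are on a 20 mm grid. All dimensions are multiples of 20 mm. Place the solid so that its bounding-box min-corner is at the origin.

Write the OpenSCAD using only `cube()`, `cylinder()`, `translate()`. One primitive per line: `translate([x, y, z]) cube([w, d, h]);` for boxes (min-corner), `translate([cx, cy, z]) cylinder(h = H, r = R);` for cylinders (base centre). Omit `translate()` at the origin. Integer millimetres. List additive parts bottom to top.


cube([200, 220, 20]);
translate([80, 60, 20]) cube([100, 80, 200]);


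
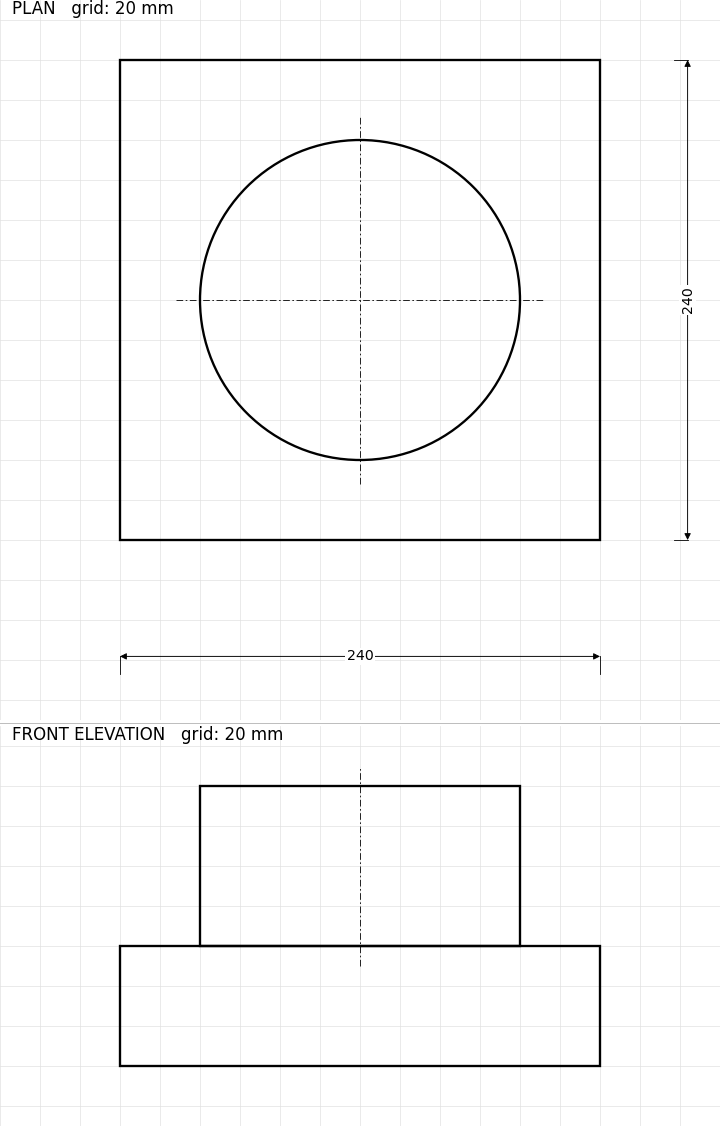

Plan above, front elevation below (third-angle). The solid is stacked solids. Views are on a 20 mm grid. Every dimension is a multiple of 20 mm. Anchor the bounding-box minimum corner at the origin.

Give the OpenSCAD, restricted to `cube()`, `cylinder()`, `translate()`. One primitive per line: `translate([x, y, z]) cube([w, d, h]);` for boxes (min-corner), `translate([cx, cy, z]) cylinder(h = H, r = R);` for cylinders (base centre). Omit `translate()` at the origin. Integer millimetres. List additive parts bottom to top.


cube([240, 240, 60]);
translate([120, 120, 60]) cylinder(h = 80, r = 80);


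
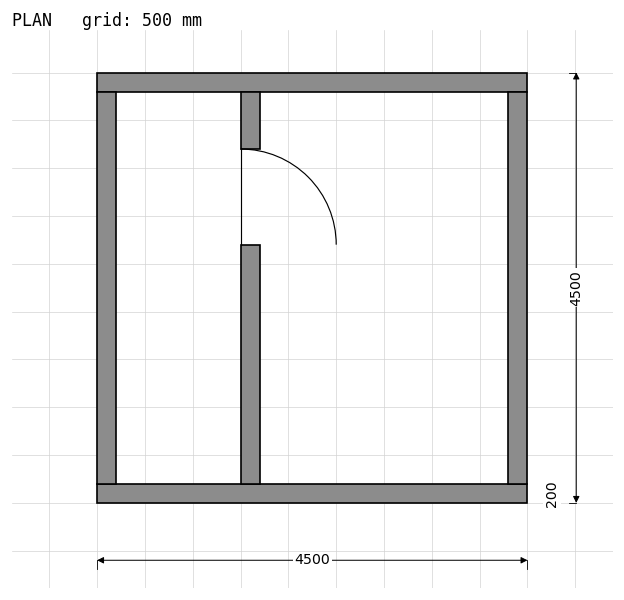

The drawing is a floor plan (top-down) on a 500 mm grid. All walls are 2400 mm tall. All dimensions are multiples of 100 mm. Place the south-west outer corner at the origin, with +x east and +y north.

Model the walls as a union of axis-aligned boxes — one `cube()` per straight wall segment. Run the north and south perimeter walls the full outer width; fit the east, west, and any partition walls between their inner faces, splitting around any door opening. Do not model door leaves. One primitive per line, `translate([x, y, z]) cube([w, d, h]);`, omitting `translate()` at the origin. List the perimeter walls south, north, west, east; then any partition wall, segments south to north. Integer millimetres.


cube([4500, 200, 2400]);
translate([0, 4300, 0]) cube([4500, 200, 2400]);
translate([0, 200, 0]) cube([200, 4100, 2400]);
translate([4300, 200, 0]) cube([200, 4100, 2400]);
translate([1500, 200, 0]) cube([200, 2500, 2400]);
translate([1500, 3700, 0]) cube([200, 600, 2400]);
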